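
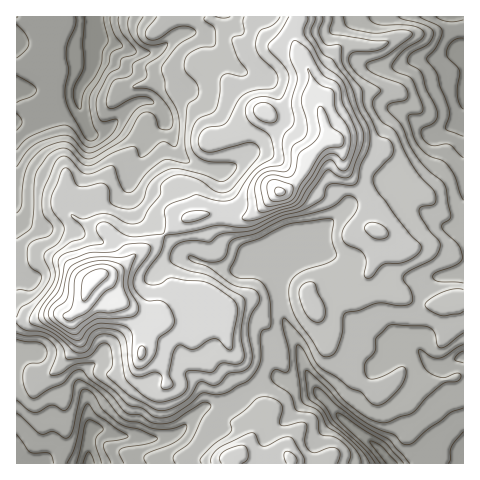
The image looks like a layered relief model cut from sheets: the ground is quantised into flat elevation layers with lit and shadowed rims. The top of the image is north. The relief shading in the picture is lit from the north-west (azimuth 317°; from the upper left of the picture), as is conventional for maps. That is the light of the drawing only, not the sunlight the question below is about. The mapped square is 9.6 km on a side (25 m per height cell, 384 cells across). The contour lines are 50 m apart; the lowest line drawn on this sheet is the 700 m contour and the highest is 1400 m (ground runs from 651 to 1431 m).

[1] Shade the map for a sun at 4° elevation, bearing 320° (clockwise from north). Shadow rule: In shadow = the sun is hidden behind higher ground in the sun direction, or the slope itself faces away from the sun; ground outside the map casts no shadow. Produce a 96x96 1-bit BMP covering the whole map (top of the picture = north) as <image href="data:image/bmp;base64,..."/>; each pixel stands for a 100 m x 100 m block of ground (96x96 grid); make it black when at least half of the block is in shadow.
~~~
<image width="96" height="96" href="data:image/bmp;base64,Qk2+BAAAAAAAAD4AAAAoAAAAYAAAAGAAAAABAAEAAAAAAIAEAAATCwAAEwsAAAIAAAAAAAAA////AAAAAAA+P/wA/+fwHx////8fP/wB/+PgDA////8Pv/wH//BAAge///8H//////wABwB///8H//////+AD4D///8H///////AD8P///8D///////EB/////8D///////Hg/////8H///////H8f////8P///////H//////8f///////j//////+f///////x///H//+f//////////8H//8f//////////wD//8P//////////gB//8P//////////AA5/8P//////////AAB/8H/////////+gAD/8B//////////wAD/8A//////////wAH/8Af////////3xw//8CP////////z3z//8P3////////j////8f/////3///j////9///////v//h/f//////////v//h+///////////v//B//////////+/v//B//////////8f//+D////8/////8H//+D////8D////4Df/8D////8AD//+QAf/8D////8AB//8AAf/8D////8AA//8AAP/8B////8AA//8AAH/8D////sAAf/+AAA/8H////gAAf//wAAf8f////8AAf//wAH///////8AAP//wAf///////8AAH//wA////////8AAD//wD////////8AAAP/8f////////8AAAH///////////8AAAB///////////8AAAA///////////8AAAAf//////////8AAAAH//////////8AAAAB//////////8AAAAA//////////8AAAAAf/////////8AAAAAP/////////8AAAAAD/////////8AAAAAA/w///////8AAAAAAAAf//////8AAAAAAAAH//////8AAAAAAAAD//////8AABwAAAAB//////8AABwAAAAA/////z8AAAwAAAAAP////h4AAAAAAAAAH////g4AAAAAAAAAD////AIAAAAAAA4AB////AAAAAMAAD8AB///+AAAAAOAAH+AA///+AAAAAGAAP+AA///+AAAAACAAf/AAf///AAAAAAAAf/gAP///gAAAAAAAP/gAH////AAAAAAAD/gAD////wAAAAAAAHgAAf/f/8ABgAMAAAngAP/P/8ABDAOAAAfwAH/P/8AADwOAAAfwAH/H/8AAD4GAAAPgAH///8ABh8AAAAHgA////8ADh+AAAADAB////8AHg/+AAAAAB////8APgf+AAAAAB////8APgP+AAAAAB////8APgH8AAAAAA////8APgB4AAAAAAeAD/8APwAAAAAAAANAH/8AP4AAAAAAAAD7//8AH4AAAAAAAAH///8AD8AAAAAAAMP///8AD8AAAAAAAMf///8AD8AAAAAAAf////8AP8AHAAAAAf////8Af8AfwAAAAf////8A/+A/wAAAAfvn//8A/+Af8AAAA/gA//4A/8AH/AAAB/gAP/4A/8AD/gAAD/wAA/wAf4AA/gAAD/4AAAAAP4AAfAAAB/4AAAAADwAAAAAAB/wAAAA="/>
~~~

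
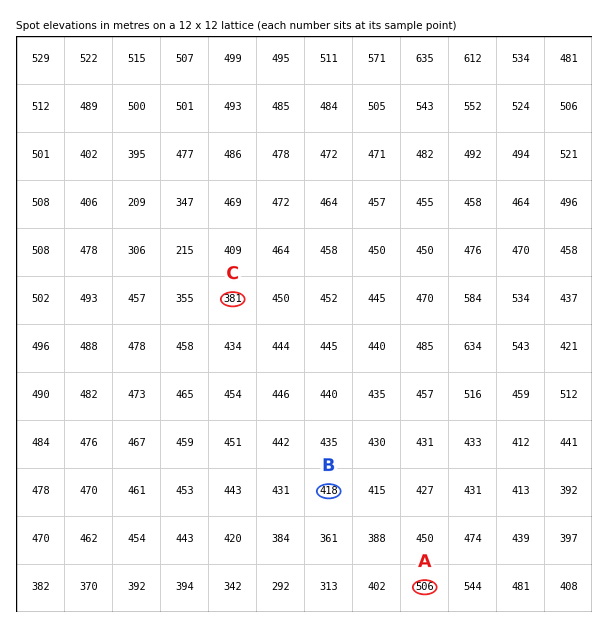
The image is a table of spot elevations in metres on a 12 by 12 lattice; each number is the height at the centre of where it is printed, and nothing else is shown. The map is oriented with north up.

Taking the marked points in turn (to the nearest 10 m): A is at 510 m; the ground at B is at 420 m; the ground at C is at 380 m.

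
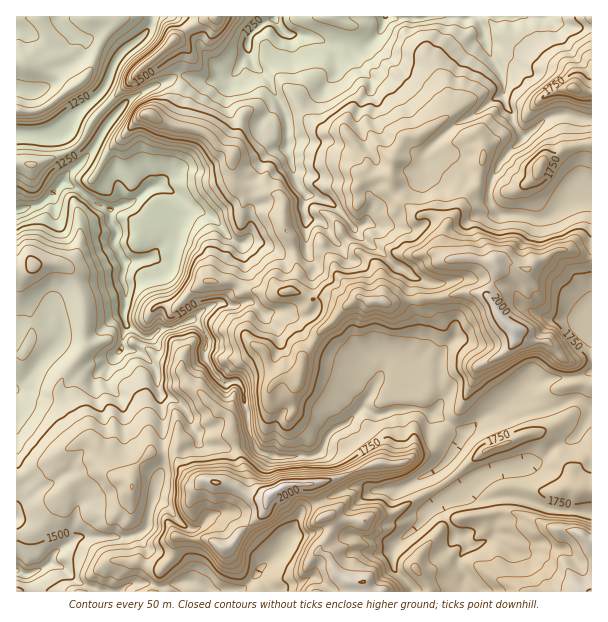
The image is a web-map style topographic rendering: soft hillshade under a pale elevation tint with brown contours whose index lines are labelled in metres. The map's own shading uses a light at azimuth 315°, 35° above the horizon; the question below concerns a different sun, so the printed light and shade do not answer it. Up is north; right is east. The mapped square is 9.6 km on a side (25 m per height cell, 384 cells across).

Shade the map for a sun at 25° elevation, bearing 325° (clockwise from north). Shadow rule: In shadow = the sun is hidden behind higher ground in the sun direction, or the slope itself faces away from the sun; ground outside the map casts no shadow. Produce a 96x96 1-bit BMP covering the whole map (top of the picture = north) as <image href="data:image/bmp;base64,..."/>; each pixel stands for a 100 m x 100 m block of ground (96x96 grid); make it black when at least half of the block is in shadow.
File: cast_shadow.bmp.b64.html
<image width="96" height="96" href="data:image/bmp;base64,Qk2+BAAAAAAAAD4AAAAoAAAAYAAAAGAAAAABAAEAAAAAAIAEAAATCwAAEwsAAAIAAAAAAAAA////AAAAAAAAAAAAAAAAAAAAAAAAAGDgBgAAAAAAAAAAADDwDwAAAAAAAAAgAAB4H4AAAAAAAAA4AAA4H4AAAAAAAAAMAAAAD4AAAAAAAAAAAAAAD8AAAAAAAAAAAAAIB/wAAAAAAAAAAAAAB/wADAAAAAAAAAAAA/4APAAAAAAAAAAAAf5gOAAAAAAAAAACAP8wHAAAAAAAAAAAAH8ACAAAAAAAAAAAAD+AAAAAAAAAAAAAAD/BAAAAAAAAAAAAAB/8gAAAAAAAAAAAAA///+AAAAAAAAAAAAP///gAAAAAAAAAAAAH//gAAAAAAAAAAAAB//wAAAAAAAAAAAAAP/gAAAAAAAAAAAAAAHgHAAAAAAAAAAcAABADwAAAAAAAAC9gAAAB8AAAAAAAAGAgAAAAMAAAAAAAAAAAAAAAAAAAAAAAAAAQAAAAAAAAAAAAAgAAAAAAAAAAAAAABAMAAAAAAAAAAAAAAAAAAAAAAAAAAAAAAAAAAAAAAAAAAAAABADAAAAAAAAAAAAABAHAAAAEAAAAAAAAAADAAAAP8AAAAAAAAAAAAAAP/gAAAAAAHAAAAAAH/w4AAAAADAAAAAAH/78AAAAAAAAAAAAD/78AAAAAAAAAAAAA/4AAAIADAAAAAAAAPwAAA8AHAAAwAAAAHwAAAMADAAAeAAAAAAAAAAIAAAAfAAAAAAAAAAeAAAAPnAAAAAAAAAP8AAAHvYAAAAAAAAN+AAADu4AAAAAAAAE/AAABuwAAAAAAAAAPgAAAEAAAAAAAAAAH5AAAAAAAAAAAAAAD4AAAAAAAAAAAAAAAIAAAAAAAAAAAAAAAAAAAAAAAAAAAAAAAAAAAAAAAAAAAAAAAAAAAAAAAAAAAAAAAAAAAAAAAAAAAAAAAAAAAAAAAAAAAAAAAAAAAAAAAAAAAAAAAAAAAAAAAAAAAAAAAAAAAAAAAAAAAAAAABAAAAAAAAAAAAAAAAAAAAAAAAAAAAAAAAAAAAAAAAAAAAAAAAAAAAAAAAAAAAAAAAAAAAAAAAAD4AIAAAAIAAAAAAAA8AAAAAAAAAAAAAAAeAAAAAAAAAAAAAMAfAAAAAAAAAAAAA8AfgAAAAAAAAAAAAcAfgAAAAAAAAAACAMAPwAAAAAAAAAABAEAH4AAAAAAAAAABgAAA8AA8AAAAAAAAgAAAODh8AAAAAAAAQAAAGD/8AAAAAAAAYAAADD/8AAAAAAAAAAA8Dh+wAAAAAAAAAAB/hg8AAAAAAAAABAD/xwwAAAAAAAAAAwD/44AAAAAAAAAwA/8H8cAAAAAAAAAcAf8D+OAAAAAAAAAGAf8A/HwAAAAAAAADAH8Afj8AAAAAAAAAAAAAHh+AAAAAAAAAAAAADh/AAAAAAAAAAAAABw/gAAAAAAAAAAAABwfwAAAAAAAAAAAAAwHwAAAAAAAAAAAAAwD4fAAAAAAAAAAAAYBw/gAAAAAAAAAAAMAQ/gAAAAAAAAAAAEAAfgAAAAAAAAAAAAAAfwAAAAAAAAAAAAAAP4AAAAAAAAAAAAAAPMAAAAAAAAA="/>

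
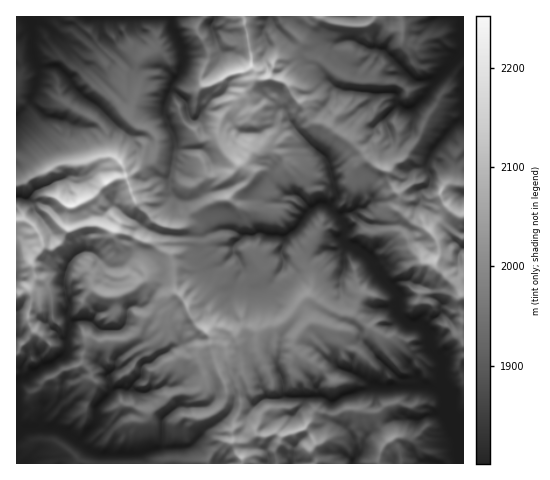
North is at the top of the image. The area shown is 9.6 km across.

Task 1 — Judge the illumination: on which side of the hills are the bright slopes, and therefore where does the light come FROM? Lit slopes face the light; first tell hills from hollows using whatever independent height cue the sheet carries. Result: N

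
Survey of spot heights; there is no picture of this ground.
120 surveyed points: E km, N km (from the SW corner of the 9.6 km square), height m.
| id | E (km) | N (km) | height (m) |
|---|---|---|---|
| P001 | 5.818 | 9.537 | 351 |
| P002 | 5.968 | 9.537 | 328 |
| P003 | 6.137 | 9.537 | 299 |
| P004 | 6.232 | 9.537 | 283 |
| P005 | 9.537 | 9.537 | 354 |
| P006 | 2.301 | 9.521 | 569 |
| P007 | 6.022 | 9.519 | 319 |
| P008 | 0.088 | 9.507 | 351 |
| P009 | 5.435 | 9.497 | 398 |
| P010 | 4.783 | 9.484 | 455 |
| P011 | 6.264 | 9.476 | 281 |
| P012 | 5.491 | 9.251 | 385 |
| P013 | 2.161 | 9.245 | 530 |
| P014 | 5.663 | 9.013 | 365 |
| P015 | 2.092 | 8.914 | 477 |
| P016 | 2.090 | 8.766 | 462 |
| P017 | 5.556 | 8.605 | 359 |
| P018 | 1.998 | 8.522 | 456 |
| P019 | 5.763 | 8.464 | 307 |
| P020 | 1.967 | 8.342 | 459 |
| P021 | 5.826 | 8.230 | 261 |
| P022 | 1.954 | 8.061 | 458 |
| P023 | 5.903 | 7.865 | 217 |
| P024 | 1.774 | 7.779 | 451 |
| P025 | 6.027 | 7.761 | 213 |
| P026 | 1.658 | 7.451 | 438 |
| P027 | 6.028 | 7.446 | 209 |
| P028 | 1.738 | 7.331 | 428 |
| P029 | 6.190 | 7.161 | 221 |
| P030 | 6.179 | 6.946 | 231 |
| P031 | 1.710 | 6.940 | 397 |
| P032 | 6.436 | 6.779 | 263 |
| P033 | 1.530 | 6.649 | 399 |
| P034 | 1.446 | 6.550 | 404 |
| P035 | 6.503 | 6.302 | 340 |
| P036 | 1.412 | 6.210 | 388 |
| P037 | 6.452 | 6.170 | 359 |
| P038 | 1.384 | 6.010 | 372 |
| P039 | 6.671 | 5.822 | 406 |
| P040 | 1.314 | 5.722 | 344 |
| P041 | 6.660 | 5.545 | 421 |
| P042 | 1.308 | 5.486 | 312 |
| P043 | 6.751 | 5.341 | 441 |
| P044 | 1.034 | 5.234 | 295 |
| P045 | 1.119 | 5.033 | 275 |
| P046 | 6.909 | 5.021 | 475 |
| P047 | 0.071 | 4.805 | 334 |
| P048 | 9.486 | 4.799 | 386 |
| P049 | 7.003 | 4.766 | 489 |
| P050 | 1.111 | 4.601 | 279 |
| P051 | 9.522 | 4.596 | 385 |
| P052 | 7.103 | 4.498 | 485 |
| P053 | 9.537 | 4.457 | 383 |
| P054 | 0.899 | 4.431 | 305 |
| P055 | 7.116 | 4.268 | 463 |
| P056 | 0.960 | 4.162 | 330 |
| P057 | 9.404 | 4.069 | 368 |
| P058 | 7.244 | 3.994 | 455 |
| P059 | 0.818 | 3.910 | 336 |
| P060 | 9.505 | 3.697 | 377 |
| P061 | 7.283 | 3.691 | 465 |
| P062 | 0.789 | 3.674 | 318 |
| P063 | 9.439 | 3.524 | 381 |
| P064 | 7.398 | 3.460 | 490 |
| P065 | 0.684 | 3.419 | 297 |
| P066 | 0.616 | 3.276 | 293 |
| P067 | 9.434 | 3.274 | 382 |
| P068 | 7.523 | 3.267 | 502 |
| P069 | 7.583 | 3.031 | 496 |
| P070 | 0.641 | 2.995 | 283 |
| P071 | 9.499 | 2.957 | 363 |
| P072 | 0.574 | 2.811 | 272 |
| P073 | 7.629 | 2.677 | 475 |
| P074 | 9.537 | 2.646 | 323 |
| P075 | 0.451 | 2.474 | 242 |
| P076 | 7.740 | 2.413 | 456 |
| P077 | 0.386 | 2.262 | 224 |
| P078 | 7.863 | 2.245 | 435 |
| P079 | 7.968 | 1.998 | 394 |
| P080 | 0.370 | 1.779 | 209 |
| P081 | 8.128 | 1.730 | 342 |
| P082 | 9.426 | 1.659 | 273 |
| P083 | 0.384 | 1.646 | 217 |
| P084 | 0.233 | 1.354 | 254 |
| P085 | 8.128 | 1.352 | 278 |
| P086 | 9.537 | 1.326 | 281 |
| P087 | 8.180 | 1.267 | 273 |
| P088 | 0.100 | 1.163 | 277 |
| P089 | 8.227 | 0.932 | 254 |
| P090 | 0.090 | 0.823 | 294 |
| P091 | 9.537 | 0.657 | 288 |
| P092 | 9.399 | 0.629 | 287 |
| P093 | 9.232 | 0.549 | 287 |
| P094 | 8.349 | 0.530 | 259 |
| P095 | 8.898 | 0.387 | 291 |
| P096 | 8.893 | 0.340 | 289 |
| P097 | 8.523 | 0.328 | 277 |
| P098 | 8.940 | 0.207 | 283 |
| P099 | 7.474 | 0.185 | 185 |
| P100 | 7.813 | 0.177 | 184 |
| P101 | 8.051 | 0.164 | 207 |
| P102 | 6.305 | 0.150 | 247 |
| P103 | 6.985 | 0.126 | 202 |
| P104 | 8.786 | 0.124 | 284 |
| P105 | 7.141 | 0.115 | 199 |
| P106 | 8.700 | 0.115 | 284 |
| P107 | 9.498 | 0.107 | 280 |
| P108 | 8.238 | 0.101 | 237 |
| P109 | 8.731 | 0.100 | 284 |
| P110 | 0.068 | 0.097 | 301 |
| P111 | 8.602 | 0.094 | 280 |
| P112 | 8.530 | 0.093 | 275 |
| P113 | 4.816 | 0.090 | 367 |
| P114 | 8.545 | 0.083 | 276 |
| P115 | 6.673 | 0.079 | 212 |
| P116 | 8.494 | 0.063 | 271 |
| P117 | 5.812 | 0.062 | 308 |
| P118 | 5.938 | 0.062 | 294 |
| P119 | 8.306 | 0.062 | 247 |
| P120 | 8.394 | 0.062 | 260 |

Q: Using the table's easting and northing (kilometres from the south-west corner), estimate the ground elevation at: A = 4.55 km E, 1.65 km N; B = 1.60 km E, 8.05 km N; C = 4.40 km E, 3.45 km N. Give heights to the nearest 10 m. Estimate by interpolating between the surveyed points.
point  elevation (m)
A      450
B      460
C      360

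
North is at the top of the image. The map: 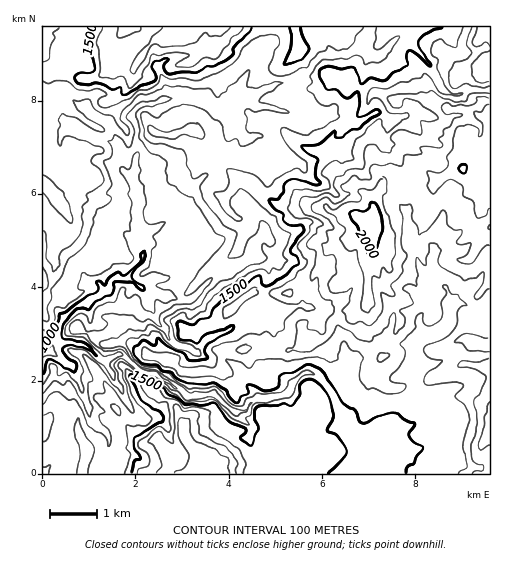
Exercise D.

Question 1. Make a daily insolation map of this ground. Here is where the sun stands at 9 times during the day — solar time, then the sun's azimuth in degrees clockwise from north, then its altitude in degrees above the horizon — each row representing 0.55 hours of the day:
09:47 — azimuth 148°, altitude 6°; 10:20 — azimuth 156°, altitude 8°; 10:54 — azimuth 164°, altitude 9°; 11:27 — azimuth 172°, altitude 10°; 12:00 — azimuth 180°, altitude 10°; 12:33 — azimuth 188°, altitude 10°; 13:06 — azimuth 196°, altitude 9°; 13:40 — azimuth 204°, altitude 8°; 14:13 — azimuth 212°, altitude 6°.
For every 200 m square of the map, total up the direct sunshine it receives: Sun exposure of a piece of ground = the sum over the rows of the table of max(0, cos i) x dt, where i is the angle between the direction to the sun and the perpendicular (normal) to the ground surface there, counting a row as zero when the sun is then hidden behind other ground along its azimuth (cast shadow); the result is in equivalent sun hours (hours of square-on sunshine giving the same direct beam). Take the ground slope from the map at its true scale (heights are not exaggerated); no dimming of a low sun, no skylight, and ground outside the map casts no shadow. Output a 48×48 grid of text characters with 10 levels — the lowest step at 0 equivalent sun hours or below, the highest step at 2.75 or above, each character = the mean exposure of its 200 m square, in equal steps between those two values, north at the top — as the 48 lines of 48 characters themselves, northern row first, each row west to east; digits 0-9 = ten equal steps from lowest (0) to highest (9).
111121130000023354357655543213432210100000000114
212221220000455765567864322100342000000000000135
120014211005999974564443101223000000000002100230
122102200036930038877532102551000000000000210000
001000213263358998996422356630000000000000010031
486334999555599999854323674213210000000000001357
667999996999967787434355200013443100000000001002
213684028985100001333310122222333113301200000000
132135899700000000142002221112111010254243100000
435401773120000000001210000000000000000001331011
122352042030000100001222200000000000000000000003
420003547536312432110233330000000000000000010121
321000035579998642100000234100000000001000011212
211224433536777433000000012310000000000000001212
001231233335531344300000000000000000000000022001
001100001322223445430000000000000000000230014331
000014310033334240022200000000000000023212377634
500157632132245542003430001000000000222354653344
641322221023224546423354101000000000233524423654
452235752111222245631036763444200000102323544433
444123322012211113563113444788964301111224533344
433332212013100000245300036300035544202347344252
203642111101000000000000000000211464323256542346
237642110000000000000000000245155444321144424526
355642221000000000000000000243544434442344200045
644433234200000000000000000002423445523342576664
443345410000000000000000000013112345575423577673
363200000000000000000000000243104323445521155732
022110000000000000000022222455685121530151136205
442100000000000000000463478213641023275324322375
234000000000000000014300110000112365543562211010
520000000000000000041000011000045787532235401102
612520000000000004300000002210259768635544100000
102333000000000451000000000111345774346520001100
100001664300000000122234211467744664001110145664
000110000255311000247867789998533421343235510011
100011002002373000012454467867544214654320003432
000001001200002334432343345100543334432111467643
000000000530000001243344430000153444211336653110
000000000366200000002520000021033454565345212100
000001410044310000002200000013225346665232244431
011000041000001000000001000144314334555423333332
332100322000001000000012332344431333344433332222
333300032100002100000101334433101433311123321112
433410111213303300000002101222210243122333211113
543323312366520531000002221122222022223222222335
542134223101331112001112323233333222322222222364
300133100100011122212322324322333321112222220001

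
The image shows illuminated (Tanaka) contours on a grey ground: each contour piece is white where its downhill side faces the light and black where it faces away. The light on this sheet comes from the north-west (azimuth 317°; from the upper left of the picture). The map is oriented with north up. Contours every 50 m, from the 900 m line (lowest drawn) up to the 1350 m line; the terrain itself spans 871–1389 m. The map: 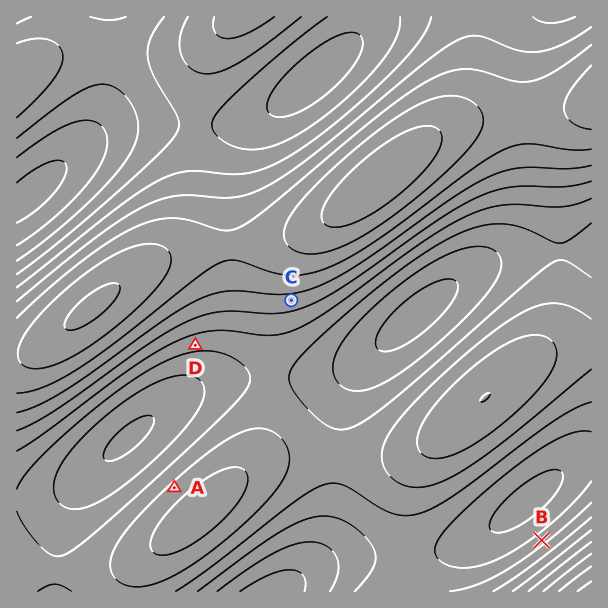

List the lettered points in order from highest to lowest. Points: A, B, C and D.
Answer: C A D B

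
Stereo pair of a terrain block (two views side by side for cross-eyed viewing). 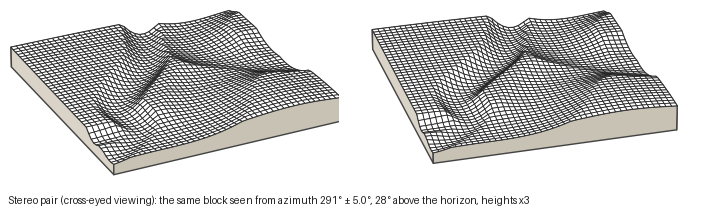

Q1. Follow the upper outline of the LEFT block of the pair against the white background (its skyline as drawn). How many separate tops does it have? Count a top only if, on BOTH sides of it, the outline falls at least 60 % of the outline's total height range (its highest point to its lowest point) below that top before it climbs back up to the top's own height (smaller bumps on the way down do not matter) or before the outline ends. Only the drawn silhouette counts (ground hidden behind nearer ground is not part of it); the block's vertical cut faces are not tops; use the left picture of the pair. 0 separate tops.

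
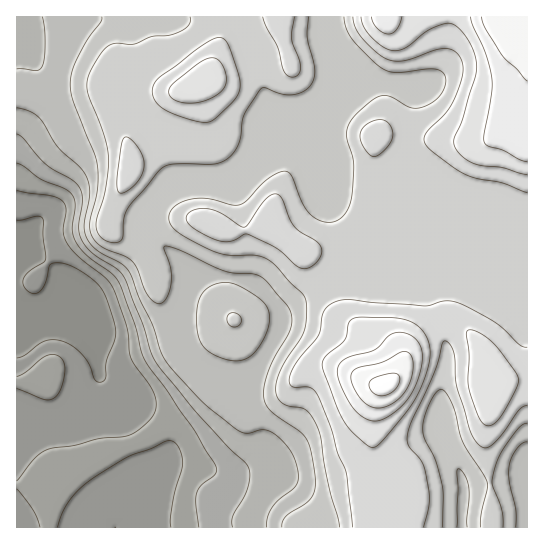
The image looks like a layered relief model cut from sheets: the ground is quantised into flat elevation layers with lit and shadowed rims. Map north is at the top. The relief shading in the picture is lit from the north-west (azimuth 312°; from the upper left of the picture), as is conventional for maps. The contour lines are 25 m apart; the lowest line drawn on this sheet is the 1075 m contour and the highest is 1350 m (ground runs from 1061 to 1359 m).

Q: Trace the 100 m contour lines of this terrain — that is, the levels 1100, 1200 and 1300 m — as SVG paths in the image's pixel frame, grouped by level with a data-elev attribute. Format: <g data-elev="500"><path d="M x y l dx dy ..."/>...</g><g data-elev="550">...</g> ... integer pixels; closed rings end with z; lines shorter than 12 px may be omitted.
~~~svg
<g data-elev="1100"><path d="M57 527l5-13 5-11 9-10 11-11 40-25 42-16 5 1 4 4 3 8 2 8-10 37-3 19 1 9"/><path d="M17 489l16 21 7 17"/><path d="M17 389l26 10 10 0 5-5 4-8 3-13-1-10-2-4-4-3-9-1-8 4-16 14-8 4"/><path d="M17 191l36 5 7 3 4 4 2 8-3 20 3 10 10 13 28 23 9 10 14 40 4 31 21 31 3 8 1 8-1 6-4 7-17 15-9 3-26 3-24 6-28 5-12 8-18 23"/></g><g data-elev="1200"><path d="M457 527l1-38-1-16 1-4 3 1 4 5 4 12-2 40"/><path d="M516 527l0-16-7-29 0-15 2-9 6-9 5-6 5-1"/><path d="M232 361l14-2 11-9 10-19 2-9 0-8-5-11-11-9-19-10-13-1-12 4-9 10-3 14 0 20 4 11 6 8 11 7z"/><path d="M102 17l-1 5-13 17-11 20-5 12-2 11 3 19 21 52 3 13 0 25-7 31 1 12 4 7 6 5 24 10 8 6 5 8 8 22 5 8 6 3 4 0 4-2 3-7 3-9 0-16-7-20 2-3 16 5 43 20 9 2 19 1 6 2 8 6 21 25 4 10-1 10-22 42-5 17 0 12 2 7 5 6 28 20 8 8 5 15 3 29-1 8-3 7-6 6-19 12-4 6 0 5"/></g><g data-elev="1300"><path d="M371 421l11-1 13-8 12-12 8-14 6-19 1-14-4-11-9-8-10-2-7 2-17 15-28 9-5 3-4 5-1 5 2 8 10 23 10 12z"/><path d="M371 17l2 6 5 6 5 4 6 1 4-1 4-4 5-12"/><path d="M471 17l2 9 13 28 6 25 0 14-8 41 0 8 4 4 14 4 17 9 8 3"/></g>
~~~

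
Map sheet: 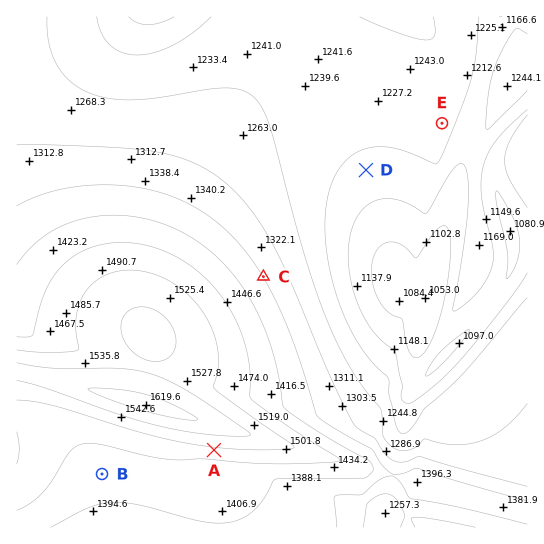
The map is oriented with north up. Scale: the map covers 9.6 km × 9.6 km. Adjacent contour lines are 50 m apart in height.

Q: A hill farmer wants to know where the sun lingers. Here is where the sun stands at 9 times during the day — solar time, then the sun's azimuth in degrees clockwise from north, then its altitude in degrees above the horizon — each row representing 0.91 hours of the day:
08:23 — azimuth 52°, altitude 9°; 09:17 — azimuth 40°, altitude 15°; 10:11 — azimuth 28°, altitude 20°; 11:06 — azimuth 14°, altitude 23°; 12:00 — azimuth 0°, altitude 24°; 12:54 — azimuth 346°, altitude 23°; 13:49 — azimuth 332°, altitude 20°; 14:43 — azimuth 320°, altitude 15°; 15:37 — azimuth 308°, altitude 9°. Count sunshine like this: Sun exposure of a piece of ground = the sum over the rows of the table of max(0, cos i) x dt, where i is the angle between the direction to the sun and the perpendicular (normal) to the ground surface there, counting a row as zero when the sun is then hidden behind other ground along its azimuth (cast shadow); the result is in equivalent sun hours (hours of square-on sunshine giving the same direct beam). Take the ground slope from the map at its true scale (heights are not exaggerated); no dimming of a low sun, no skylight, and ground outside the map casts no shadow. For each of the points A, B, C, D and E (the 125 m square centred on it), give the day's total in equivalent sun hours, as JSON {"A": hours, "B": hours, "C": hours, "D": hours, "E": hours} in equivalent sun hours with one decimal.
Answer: {"A": 1.0, "B": 2.2, "C": 2.8, "D": 2.2, "E": 2.3}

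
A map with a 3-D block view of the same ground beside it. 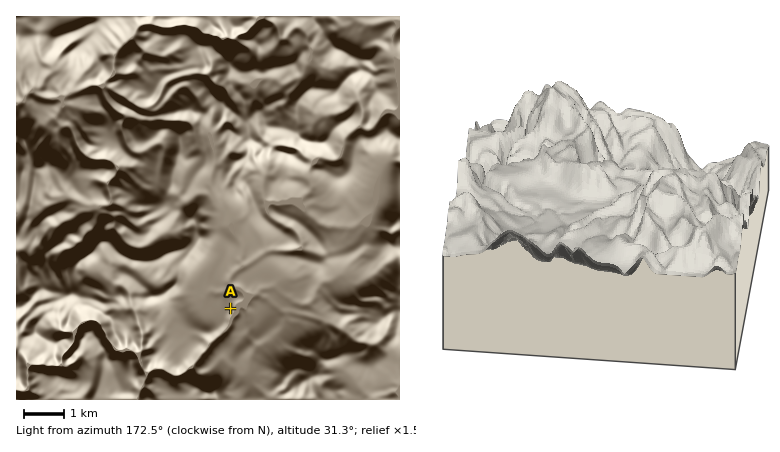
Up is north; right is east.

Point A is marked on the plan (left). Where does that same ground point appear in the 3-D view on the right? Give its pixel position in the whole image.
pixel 527 206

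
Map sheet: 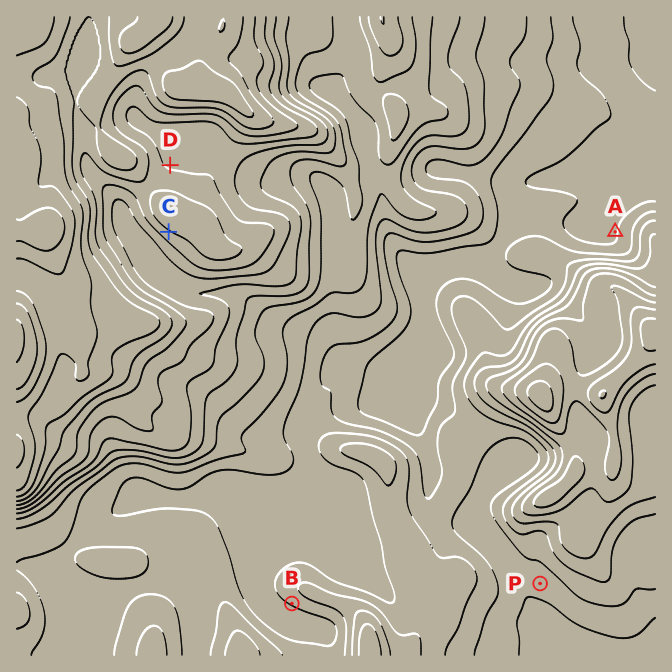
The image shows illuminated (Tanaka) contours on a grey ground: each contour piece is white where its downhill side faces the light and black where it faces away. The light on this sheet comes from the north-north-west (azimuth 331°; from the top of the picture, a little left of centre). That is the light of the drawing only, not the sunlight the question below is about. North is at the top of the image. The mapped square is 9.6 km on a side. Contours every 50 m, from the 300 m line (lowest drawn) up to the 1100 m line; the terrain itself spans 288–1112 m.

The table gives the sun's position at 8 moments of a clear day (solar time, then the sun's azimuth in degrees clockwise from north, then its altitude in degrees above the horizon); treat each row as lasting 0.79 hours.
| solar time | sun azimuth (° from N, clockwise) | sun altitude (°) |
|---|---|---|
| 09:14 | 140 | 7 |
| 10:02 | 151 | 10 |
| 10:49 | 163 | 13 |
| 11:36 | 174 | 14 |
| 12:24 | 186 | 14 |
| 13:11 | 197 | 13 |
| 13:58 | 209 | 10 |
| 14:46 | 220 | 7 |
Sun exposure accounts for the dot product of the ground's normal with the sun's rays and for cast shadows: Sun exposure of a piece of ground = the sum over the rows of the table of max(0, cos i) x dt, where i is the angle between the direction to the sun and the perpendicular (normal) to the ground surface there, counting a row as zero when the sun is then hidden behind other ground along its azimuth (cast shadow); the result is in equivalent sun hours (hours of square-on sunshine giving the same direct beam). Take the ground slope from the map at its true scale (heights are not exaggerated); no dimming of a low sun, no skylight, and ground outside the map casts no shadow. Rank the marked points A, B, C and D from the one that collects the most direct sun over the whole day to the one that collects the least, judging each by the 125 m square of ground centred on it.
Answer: C > B > D > A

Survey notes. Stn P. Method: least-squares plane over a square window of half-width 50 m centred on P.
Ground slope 6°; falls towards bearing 200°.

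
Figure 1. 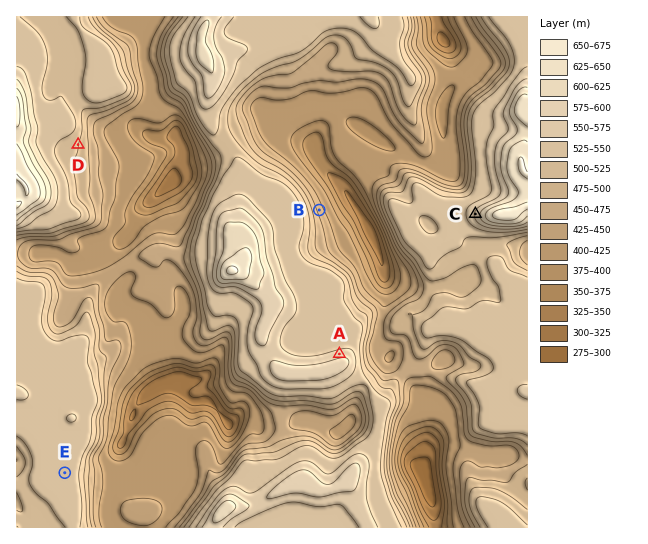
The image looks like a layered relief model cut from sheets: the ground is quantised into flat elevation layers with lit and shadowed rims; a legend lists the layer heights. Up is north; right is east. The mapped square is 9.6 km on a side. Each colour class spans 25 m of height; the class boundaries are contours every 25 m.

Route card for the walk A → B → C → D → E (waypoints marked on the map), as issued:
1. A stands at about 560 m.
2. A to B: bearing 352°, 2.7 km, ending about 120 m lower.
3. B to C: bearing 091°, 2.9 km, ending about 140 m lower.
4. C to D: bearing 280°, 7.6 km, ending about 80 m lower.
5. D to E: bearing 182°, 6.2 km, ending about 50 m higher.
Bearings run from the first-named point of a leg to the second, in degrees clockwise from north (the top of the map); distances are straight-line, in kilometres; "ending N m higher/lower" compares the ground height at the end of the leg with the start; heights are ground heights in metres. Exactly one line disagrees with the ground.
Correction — Line 3: it should read "ending about 140 m higher".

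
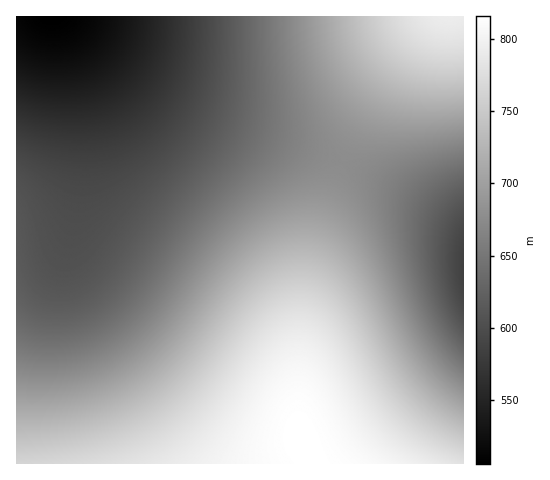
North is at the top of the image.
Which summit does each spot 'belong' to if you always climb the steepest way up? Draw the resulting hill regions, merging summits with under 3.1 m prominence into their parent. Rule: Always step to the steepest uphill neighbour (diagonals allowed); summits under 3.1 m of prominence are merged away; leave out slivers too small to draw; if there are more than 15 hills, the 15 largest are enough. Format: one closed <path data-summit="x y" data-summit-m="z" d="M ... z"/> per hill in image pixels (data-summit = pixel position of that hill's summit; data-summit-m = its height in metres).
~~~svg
<path data-summit="301 438" data-summit-m="816" d="M63 16l-47 1 0 446 447 1 1-237-48-30-51-25-50-20-93-31-48-22-30-20-60-49z"/><path data-summit="451 17" data-summit-m="793" d="M463 16l-399 1 20 13 60 49 30 20 48 22 93 31 50 20 51 25 47 29z"/>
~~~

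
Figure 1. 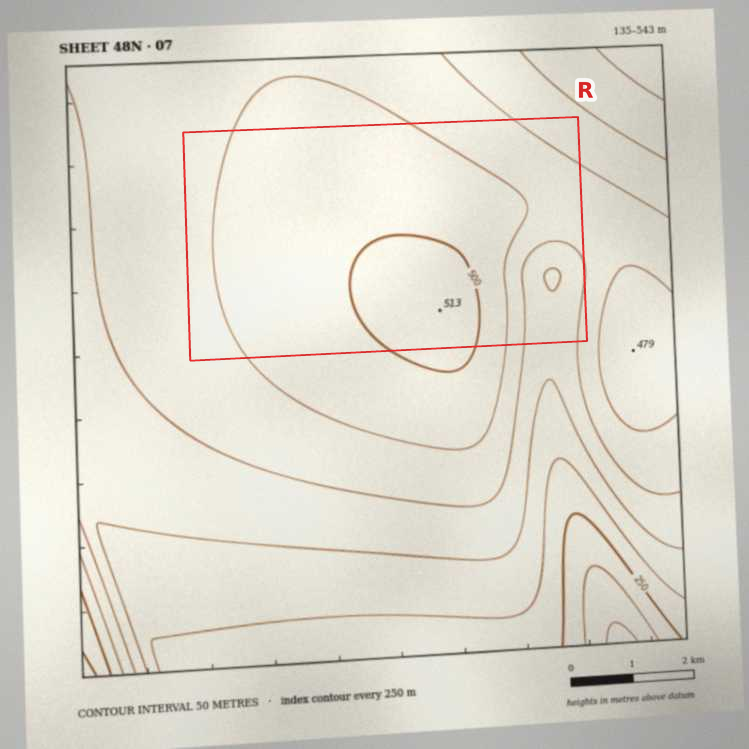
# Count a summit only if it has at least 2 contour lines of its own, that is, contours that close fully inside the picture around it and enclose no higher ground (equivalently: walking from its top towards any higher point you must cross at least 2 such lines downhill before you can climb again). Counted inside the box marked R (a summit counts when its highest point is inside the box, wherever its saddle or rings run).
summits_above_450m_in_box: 1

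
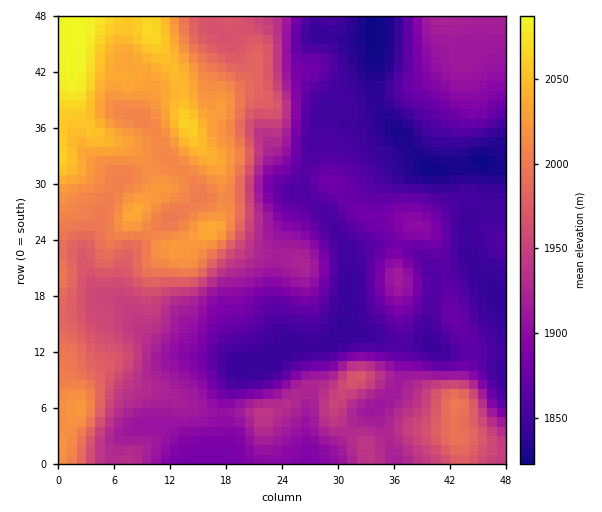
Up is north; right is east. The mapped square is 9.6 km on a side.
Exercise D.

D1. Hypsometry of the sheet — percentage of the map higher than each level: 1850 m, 86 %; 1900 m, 58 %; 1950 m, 35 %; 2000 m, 21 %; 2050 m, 4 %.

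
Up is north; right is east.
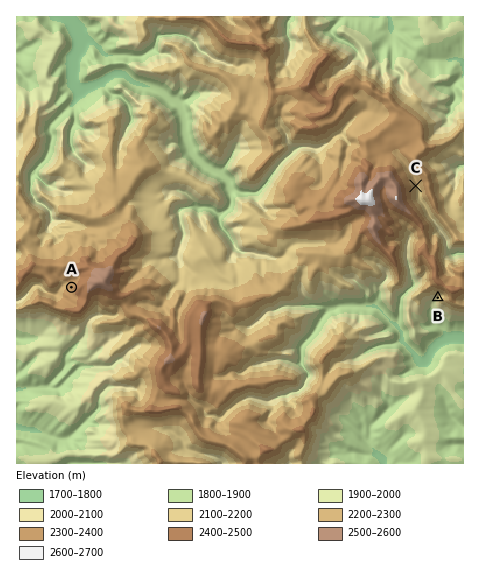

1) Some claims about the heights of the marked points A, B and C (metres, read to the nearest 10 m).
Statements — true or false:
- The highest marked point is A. true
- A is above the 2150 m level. true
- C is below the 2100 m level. false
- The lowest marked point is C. false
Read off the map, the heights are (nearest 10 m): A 2350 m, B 2080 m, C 2220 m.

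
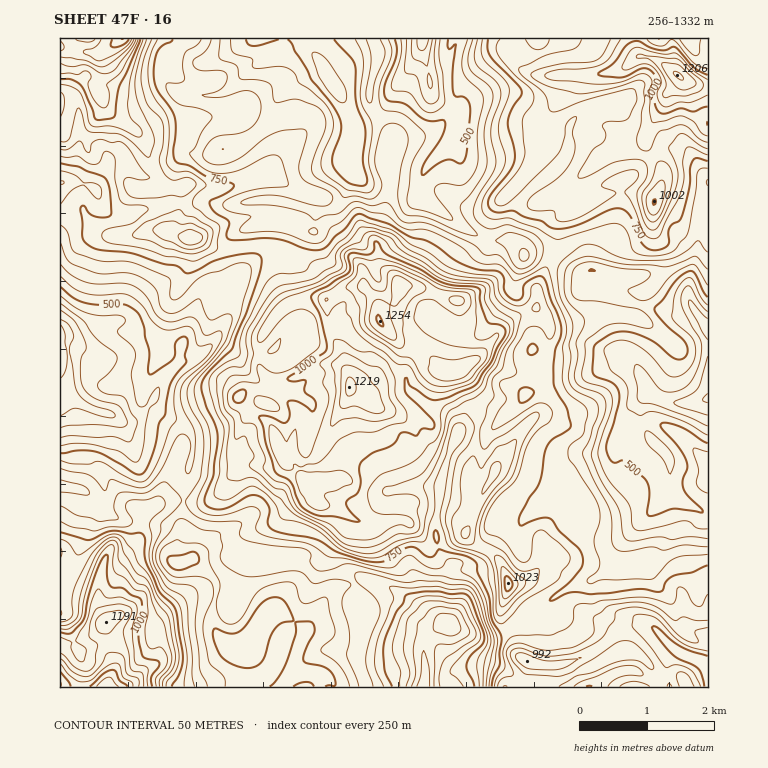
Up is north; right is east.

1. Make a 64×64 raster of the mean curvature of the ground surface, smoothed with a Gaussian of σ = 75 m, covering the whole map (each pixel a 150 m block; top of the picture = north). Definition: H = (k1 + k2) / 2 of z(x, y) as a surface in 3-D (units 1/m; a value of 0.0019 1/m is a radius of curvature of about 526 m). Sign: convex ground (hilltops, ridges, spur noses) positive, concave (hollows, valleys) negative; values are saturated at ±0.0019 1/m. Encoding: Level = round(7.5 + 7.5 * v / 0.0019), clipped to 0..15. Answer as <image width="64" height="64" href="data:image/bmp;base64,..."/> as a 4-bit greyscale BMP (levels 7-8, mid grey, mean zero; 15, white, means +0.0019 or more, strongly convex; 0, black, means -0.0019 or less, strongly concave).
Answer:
<image width="64" height="64" href="data:image/bmp;base64,Qk12CAAAAAAAAHYAAAAoAAAAQAAAAEAAAAABAAQAAAAAAAAIAAATCwAAEwsAABAAAAAAAAAAAAAAABEREQAiIiIAMzMzAERERABVVVUAZmZmAHd3dwCIiIgAmZmZAKqqqgC7u7sAzMzMAN3d3QDu7u4A////AJVH64uVNXZ4iJmHV4VVe8l5kSyWRZ6WVFRIrKd5mpA2hATOR8mYZWiIialUQ0WMpmqzG8l2iFeaqEEp7/1YUFhxA4ySffp2VmZmm3aYeKuWeYIpqqhmr//v+jBIgziK7lImmqY42nZlVmd7hJuqm5dmclqIl2r/lVZ8+TETee/HqId4lzfIZmQzR3ukWYeLp1Z0amUxSKdEVUR8plee1RR4vMh2OMdWQ3hVebY2Znu4ZnZkEAJqdWZmZVe7mu5SexJ+/rhYyGY1vHNod1ZnirqGRWECVr9VZ4dniImt+TeGIWzO/Yi5dkbMlCRZhWiby5dlQiJXv3NFd4qZvNymSGR1jXisx3iIZaunRGmWWKqZmWQ1ciZ/tERGmYiIiHVZZmV+hojXRpqEiYdlV5dGiIdUZ3eVJm75h1RWVlZmVJtnVG62lrhFiXR3d3ZViWVlITiomLl4bvy6qFM1ZnZXqWhTTPaHliFFR4iJmXaKljE2qneqiZZfxImImHZVQ0eIiHRK92eDATJpq6qqqXiFR5qVN8khI59hWqqpiImpZ5mZpkf/aKMGU2eZdURDJWery4Qntnic6lJry5h3d5uoipiYVc+J2FWYdnh3Znd1W9u7l3lhr/lmVIynZnd1V5hoh2ZkaFiohFdkRpq7p0R8urup/iCv9Bdlm4VWiYZEeHZmZWQxJ5ZkR4dURptkaZmqq837MsvXCIVohnial1NXioVlVTaty6dqy5ZCR2rf2oZmZ5lhmbwjqER4mqqYdkZ2VWaJWcysyGndyUJGa+yFV2VXrHB5j3FZdEeruXd4dlRmmrlap2qnRp3KVHdL2YiZZEVnUGqM1iWXVoqoZniGSKqqt3pzKLczacp1mnu7zNlmZ3hgW6f8hIhnmpZGeJdImYd3qWI3uTNoupqsuGVYlniYipE7tc+kaHeahUd4l0Z4d5unY1arU2i3ZV2oiVR3ZoqppRrFnsVYd4hkR4iVNZuJqXdkZpyDZ7lVj4hcpWiHdoqoBbZs6DdmZ3NIiFJZ2nd2eFV2i4Nmm1W/iCnHZ3iFaasAmDjNRneKlTiWJq3Id2eGNYiIU2VrVNxqNshmZlWI3SB6JI62mquWNpaN7Jd4hjA2eGVWdmi71UxkqmaKq6m6MoxiSfuZmrlUiMyod2dCImp1Z4mIu6YhjFNsl77ad1ZVaYY0rKmbzIVXljM1VGmoapJpqXfftEeHVErqu4QzWHVWmXI3mYm8qFIjNDQlvMp5s0m7qb7Zl1Z4V/uKgyWamJhkREeYVXmpg0mqmDW6iYi3FprNuWe6zHZo+5qTGM3u2CJ4mphCNXdkeqqXVadnh6tSNIu3TJRYuZvJiVM6y837dnecmXVFZlV4m6dWllVmi6ZAGJRbVURom7dUJ3qpie/FNEqpmGVlVnesuEV3dmaJlUcCd4xldkJbchFtiah3e+cyJrdmUyNWec3KQ3mZmIh0GJA5v8RnRKlCWP1ohVVUz5Q36mV3VVeby6gziYd2Z4c2thas+EU1xlfP92ZVeIaPxUjriJmInMqHczaHVDRpumapM3jedCa0Vt+GVERpmGipjNl4mrzclWcyeZh2VXrMhpp0Z57pauREnoljJr7HZmbPp1aZmHZFhQaamYdmeLyVeYVXes2/+1eZfJeM//pkAa6FI1VVi6hwCYmYh2d3eqVIdEiId3idz7GP/+qJz8UX74U0iZib2nAZiYiId3dXp0ZjN4dUM2Ztks/LhURXu3WuljNlIQFpgxiZiIdmd2WJZmQ1h2VmMF+pynhkRER6UDqnQQJWZEaGN5qIdmZ3hnh4mHaImZhY/ml2ZmVndWlQB8qHiry7qZhXipqqmYiZ3rid3Lu5dVilfpdWeJqVRkImmYeJiIrNuWd5q83du83/90RomXUhVmnuuFiqljNUI1Z3ZmZlWclpZoiJmHjN2quqljM0RmWGfKd1WacwOJZXiKqHZmRJ90lmmZdVMkV4Z2aJqqqpdWSNdoRHYhaauWmojNuGVEn5SFabtjiEMiZjQxE1VUNHc4tnpiIkiYrvl8yHnMl1WvxXVoqTOL3KiJVZhUM0as7odzaoQmqnaM/Wa7lmm6h7/3dmNVJI3au8/r7cuqq6mZdBF6l0moZWeutEiqhVVVa/qGQ0ZmmlSIfLd4m7updVVDBKuXNphVVWnaQ2q6dTEo7IU3aKZmWrU3Y0V4mph3U1Q53JdDeFVVVpylN6qphTjKY0l7tFR8piRSI1eJmYl0ZDjMqHVHVWd2erlUiZmYiIdTa3hkVJy5NpUzNXiZmZZlN7ypmFVleIeKiHV4eIjJVjSNVXZo7KlXl3d1V4iaqWUmq7qqlVV5qJmXZol4h7pWJ71G2azJqleZmalleIq7dTaquom3RXmqmJlkeZmGinZHu1TNqHiZaKqZq5VnistjWqipZYhVZ5qomXRFd2Z6tlh5VM6Hh4dWd3irp2iZuDKPlYlhSHVVeYd5qFISNFn5aGU37Yd3ZCNERYqoZ5qUE5+CaXBLhURWQ1Z4mGQQSvuqpUiXeGZDeZqnWJmHiGJFf6I4gGt2ZVRYq5mrunICe//4c1mYZjWpebt0aJqYQnZt1jaBeYmHad7//d7/+QGf+miWvJhlJaY0aJdmeJc1hlr6ZFOoeqislmZ4dnrvrP+yGq7uyXUkpmZlV5mYdEeGWe2UBMlZq8hmZVVDNp/8jHBKeHvulUWImXZVaKlmeHd725YDukacp4mHZnZWm6RMQn"/>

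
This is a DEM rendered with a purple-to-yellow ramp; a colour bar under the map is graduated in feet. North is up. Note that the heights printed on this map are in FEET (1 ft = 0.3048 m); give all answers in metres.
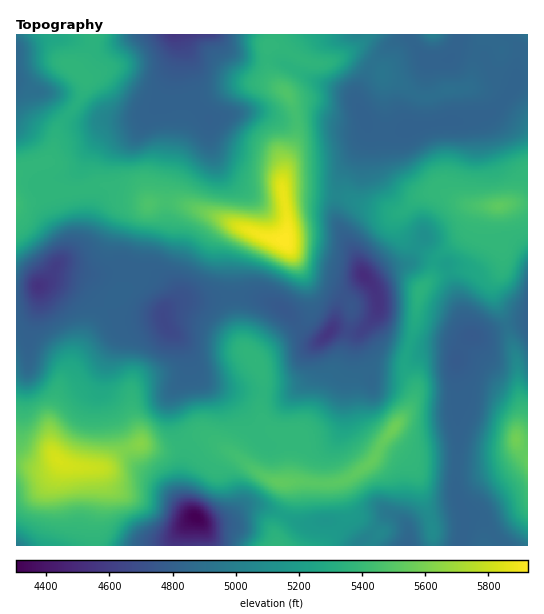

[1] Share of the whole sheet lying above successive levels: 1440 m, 95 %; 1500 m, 66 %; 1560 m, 51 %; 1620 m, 33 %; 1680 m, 7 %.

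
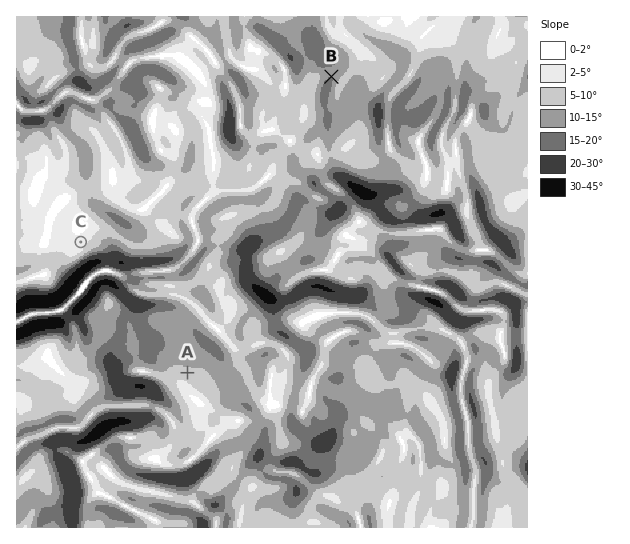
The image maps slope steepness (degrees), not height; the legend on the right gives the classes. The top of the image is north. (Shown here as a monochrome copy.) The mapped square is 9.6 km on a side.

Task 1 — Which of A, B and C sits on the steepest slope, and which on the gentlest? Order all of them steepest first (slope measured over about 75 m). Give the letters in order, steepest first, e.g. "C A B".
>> B A C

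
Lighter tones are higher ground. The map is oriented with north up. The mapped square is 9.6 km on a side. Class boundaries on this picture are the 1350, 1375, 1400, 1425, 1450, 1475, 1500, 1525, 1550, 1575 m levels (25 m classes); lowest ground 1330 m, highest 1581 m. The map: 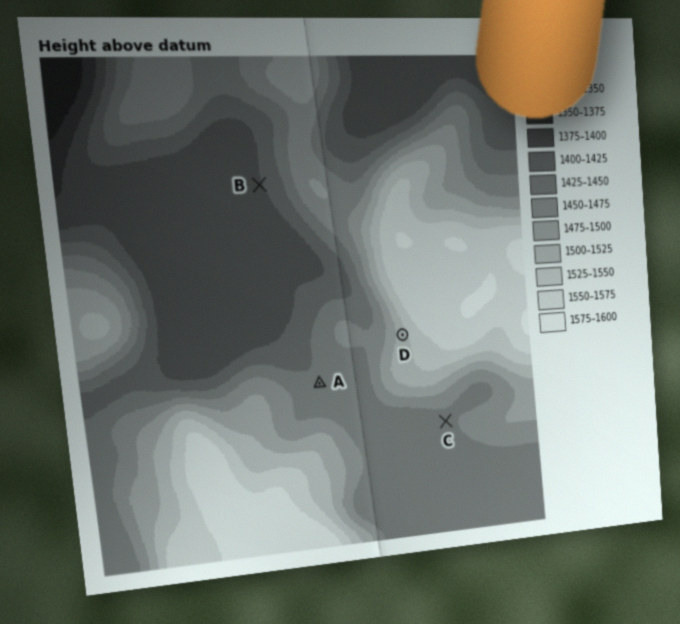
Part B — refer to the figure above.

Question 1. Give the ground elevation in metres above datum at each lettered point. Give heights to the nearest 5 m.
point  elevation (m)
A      1430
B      1400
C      1445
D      1515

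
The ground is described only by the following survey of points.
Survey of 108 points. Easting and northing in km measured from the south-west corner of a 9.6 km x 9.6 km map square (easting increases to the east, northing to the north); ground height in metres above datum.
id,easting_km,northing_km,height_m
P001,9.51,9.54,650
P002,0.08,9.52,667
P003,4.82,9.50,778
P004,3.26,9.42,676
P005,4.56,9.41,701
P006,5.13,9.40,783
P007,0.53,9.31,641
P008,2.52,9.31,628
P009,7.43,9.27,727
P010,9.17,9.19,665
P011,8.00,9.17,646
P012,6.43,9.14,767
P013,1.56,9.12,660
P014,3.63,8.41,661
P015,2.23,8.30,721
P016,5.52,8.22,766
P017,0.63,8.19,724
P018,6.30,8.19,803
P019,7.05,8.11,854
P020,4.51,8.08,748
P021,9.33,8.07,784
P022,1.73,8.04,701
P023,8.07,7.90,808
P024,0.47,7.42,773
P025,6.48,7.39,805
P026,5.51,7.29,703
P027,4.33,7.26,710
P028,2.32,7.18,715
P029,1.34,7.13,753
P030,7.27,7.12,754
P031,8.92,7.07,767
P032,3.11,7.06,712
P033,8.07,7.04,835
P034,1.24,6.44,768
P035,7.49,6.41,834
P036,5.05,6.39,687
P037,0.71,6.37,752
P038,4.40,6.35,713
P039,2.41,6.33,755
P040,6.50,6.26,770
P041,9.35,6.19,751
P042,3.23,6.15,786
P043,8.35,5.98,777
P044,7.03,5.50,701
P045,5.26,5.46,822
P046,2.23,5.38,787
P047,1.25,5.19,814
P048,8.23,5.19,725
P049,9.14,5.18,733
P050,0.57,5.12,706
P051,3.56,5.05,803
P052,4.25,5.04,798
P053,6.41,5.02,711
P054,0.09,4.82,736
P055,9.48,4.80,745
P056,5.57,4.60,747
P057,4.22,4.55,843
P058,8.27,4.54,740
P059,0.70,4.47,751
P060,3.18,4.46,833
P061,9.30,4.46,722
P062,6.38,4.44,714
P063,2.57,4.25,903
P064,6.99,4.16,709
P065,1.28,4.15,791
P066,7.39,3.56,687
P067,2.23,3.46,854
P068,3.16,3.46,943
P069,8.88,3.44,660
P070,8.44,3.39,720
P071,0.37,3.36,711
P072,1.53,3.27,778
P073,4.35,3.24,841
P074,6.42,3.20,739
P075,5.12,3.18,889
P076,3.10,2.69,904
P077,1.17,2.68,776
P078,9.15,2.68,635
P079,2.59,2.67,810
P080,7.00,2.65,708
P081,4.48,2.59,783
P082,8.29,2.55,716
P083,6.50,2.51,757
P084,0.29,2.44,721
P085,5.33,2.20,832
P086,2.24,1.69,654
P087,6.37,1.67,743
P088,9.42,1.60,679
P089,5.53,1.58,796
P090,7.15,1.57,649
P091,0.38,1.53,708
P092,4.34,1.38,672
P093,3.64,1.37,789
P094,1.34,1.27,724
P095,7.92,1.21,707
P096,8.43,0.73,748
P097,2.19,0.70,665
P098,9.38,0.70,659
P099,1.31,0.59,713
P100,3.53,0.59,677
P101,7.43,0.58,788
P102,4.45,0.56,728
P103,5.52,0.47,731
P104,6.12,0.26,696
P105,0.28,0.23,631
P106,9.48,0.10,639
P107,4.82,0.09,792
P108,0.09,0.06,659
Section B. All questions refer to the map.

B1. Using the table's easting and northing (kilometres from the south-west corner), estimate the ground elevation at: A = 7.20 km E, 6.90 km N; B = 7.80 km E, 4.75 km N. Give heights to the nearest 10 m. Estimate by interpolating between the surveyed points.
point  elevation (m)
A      750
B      750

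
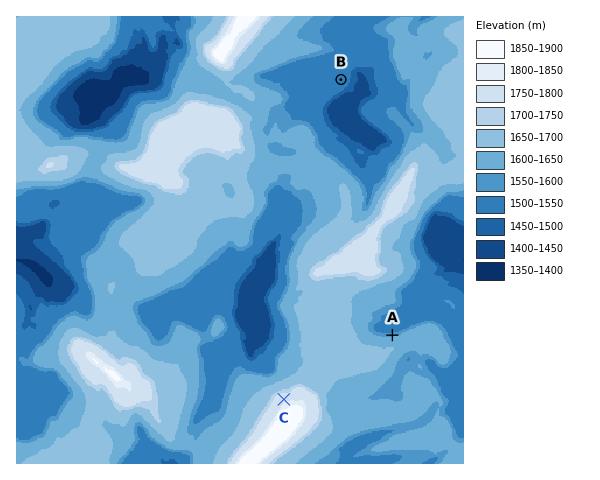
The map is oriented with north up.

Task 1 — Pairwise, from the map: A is below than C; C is above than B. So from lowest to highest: B A C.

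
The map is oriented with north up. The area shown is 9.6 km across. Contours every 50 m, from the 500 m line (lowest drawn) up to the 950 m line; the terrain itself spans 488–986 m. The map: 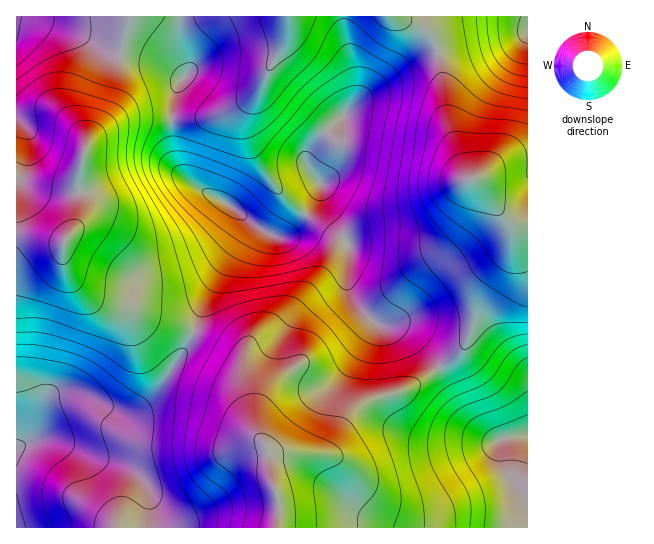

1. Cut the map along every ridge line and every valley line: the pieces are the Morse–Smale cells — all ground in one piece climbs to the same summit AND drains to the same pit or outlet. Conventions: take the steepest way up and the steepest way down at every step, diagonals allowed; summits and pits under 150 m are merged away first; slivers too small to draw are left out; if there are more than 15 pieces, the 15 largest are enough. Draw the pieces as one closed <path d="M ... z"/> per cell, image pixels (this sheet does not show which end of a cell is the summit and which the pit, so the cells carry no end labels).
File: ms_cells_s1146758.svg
<path d="M395 16l-376 1 18 3 32 11 46 24 42 8 25 14-6 13-4 17 0 36 5 24 6 8 11 10 32 18 39 29 9 4 9 0 7-4 11-11 12-18 8-19 0 15 4 16 20 24 4 8-2 34 5 17 5 8 20 18 24 5 10 7 28 32 24-19 10-26 7-30 27-36 4-12 0-18-4-6 14 4 7 0 0-64-19 0-31 16-9 2-2-2-20-59-6-52-5-21-11-17z"/><path d="M18 16l-2 1 0 217 47 9 0 16 6 18 17 18 8 5 17 7 19 2 24 11 39 11 19-44 33-54 2-12-17-16-36-20-11-10-6-8-5-24 0-36 5-21 6-8-26-15-50-11-32-19-38-13z"/><path d="M321 184l-2 9-14 22-15 17-7 4-13-1-21-15-2 1-2 12-33 54-19 43 40 21 7 7 11 44 2 23 6 12 9 12 2 12 1-4 6-4 45 0 7-2 20-36 9-8 15-8 33-10 33-22-28-31-10-7-24-5-20-18-5-8-5-17 2-34-4-8-20-24-4-16z"/><path d="M438 368l-32 21-33 10-15 8-9 8-20 36-7 2-49 2-4 7 0 8 10 31-2 26 250 1 1-93-34 5-9-5-18-18z"/><path d="M197 332l-5 2-8 17-27 40-18 17-17 4-47-19-20 0-8 9-12 32-8 8 7-2 21 1 38 16 22 6 19 9 9 9 5 10-1 37 130 0 2-27-10-30 0-17-16-29-2-23-10-41-8-10z"/><path d="M25 235l-9 0 1 213 15-10 15-36 8-9 20 0 47 19 17-4 18-17 27-40 9-18-7-5-32-8-24-11-19-2-17-7-8-5-17-18-6-18 0-16z"/><path d="M527 16l-131 1 29 11 11 17 5 21 6 52 10 35 12 26 9-2 31-16 19-2z"/><path d="M510 221l-2 1 3 5-2 23-6 13-23 30-7 30-6 19-14 17-14 10 28 48 18 18 9 5 34-6 0-208-14-2z"/><path d="M50 440l-16 0-18 9 1 79 130-1 1-36-5-10-9-9-19-9-22-6z"/>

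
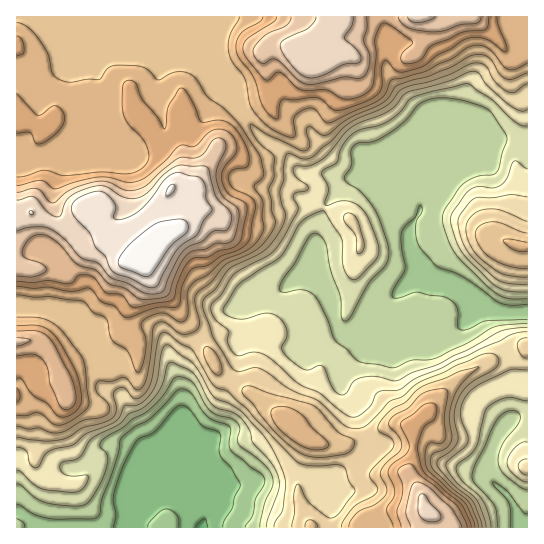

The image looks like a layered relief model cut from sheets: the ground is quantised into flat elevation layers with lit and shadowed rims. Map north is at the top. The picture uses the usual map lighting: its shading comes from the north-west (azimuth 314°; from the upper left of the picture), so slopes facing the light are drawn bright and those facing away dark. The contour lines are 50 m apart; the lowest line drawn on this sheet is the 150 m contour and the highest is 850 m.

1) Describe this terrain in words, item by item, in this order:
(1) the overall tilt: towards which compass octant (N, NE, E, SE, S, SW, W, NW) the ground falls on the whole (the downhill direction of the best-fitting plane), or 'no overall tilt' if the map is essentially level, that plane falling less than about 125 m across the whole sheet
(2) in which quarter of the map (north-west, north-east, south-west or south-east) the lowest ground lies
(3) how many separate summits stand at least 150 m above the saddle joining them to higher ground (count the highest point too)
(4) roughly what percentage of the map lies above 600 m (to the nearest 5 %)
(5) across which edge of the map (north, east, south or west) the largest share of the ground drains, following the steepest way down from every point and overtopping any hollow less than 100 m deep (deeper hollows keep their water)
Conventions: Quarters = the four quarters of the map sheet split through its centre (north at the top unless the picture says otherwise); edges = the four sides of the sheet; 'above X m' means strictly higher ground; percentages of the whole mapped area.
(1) Overall the map slopes down towards the south-east.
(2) The lowest ground is in the south-west quarter.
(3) Counting only tops that stand 150 m proud, the map has 5 summits.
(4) About 25 % of the map lies above 600 m.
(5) Drainage is mainly to the east: more ground falls towards that edge than towards any other.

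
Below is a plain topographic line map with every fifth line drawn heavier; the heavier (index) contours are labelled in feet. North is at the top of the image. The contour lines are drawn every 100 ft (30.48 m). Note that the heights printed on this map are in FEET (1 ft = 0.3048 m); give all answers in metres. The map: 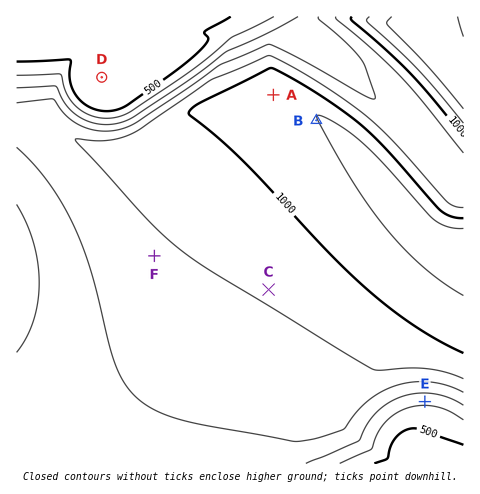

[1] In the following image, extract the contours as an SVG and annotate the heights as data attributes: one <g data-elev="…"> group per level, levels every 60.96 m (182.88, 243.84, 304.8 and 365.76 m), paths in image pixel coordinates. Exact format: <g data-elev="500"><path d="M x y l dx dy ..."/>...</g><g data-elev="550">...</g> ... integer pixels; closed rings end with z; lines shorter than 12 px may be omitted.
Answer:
<g data-elev="182.88"><path d="M340 463l31-14 6-15 7-10 10-10 12-6 14-3 15 1 14 5 14 9"/><path d="M274 17l-43 21-24 21-24 17-52 35-14 6-11 1-9-1-9-3-8-5-12-13-4-8-2-12-2-2-43 1"/></g><g data-elev="243.84"><path d="M17 147l14 14 14 17 23 37 12 24 9 27 21 82 8 22 6 12 7 10 9 9 12 8 17 7 24 7 105 18 20-3 25-9 13-17 12-12 15-9 15-6 16-3 17 0 16 3 16 7"/><path d="M318 17l2 3 24 21 17 19 13 32 1 7-10-3-64-37-32-15-49 21-82 56-19 9-20 1-18-5-15-10-13-17-36 4"/></g><g data-elev="304.8"><path d="M463 218l-12-2-11-6-55-62-30-28-41-29-41-23-4 1-67 33-8 4-5 6 1 4 27 21 27 25 83 89 40 39 25 19 24 18 23 14 24 12"/><path d="M352 17l-1 2 2 2 33 29 28 27 49 59"/></g><g data-elev="365.76"><path d="M392 17l-5 4 0 4 40 41 36 43"/></g>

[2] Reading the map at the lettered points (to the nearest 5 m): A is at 325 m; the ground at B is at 335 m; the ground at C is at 280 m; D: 130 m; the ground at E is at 190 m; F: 270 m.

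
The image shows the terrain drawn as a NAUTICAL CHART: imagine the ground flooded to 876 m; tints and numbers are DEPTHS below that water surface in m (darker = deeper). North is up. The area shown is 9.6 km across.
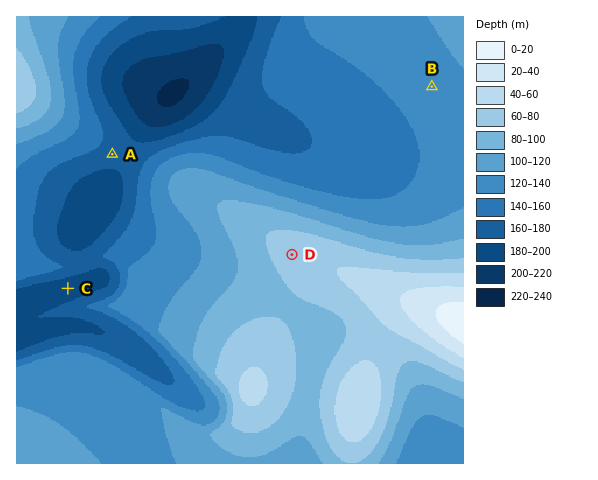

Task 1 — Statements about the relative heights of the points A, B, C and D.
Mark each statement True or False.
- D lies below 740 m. False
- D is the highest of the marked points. True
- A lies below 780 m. True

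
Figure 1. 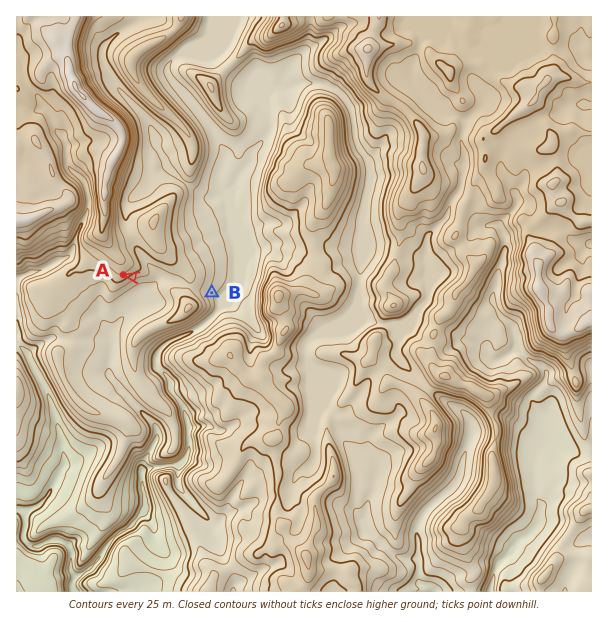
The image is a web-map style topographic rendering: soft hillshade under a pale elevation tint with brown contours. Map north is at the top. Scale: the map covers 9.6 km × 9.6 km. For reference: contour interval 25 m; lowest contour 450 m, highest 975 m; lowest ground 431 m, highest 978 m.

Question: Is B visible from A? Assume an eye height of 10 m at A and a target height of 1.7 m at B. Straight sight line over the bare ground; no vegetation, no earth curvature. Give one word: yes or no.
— no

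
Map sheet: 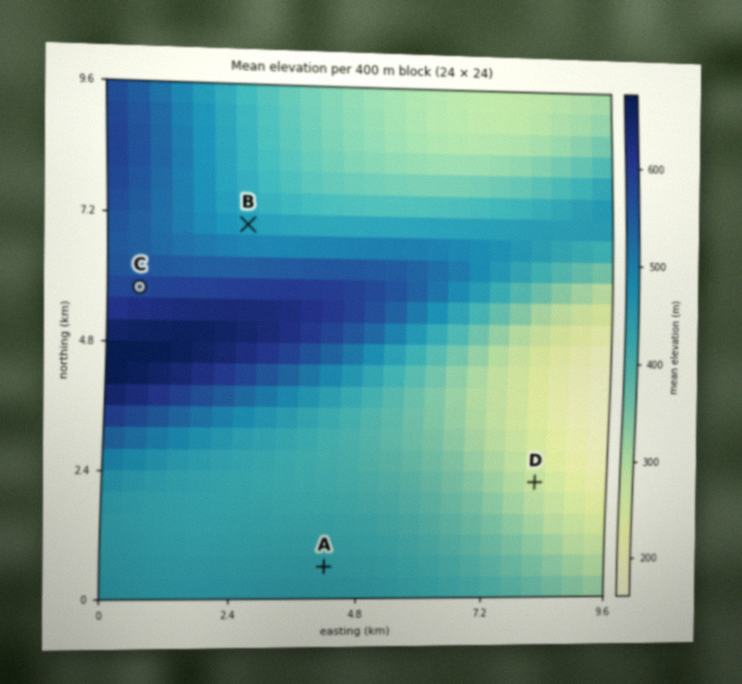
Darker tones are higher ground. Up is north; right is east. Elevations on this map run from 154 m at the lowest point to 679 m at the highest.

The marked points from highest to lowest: C B A D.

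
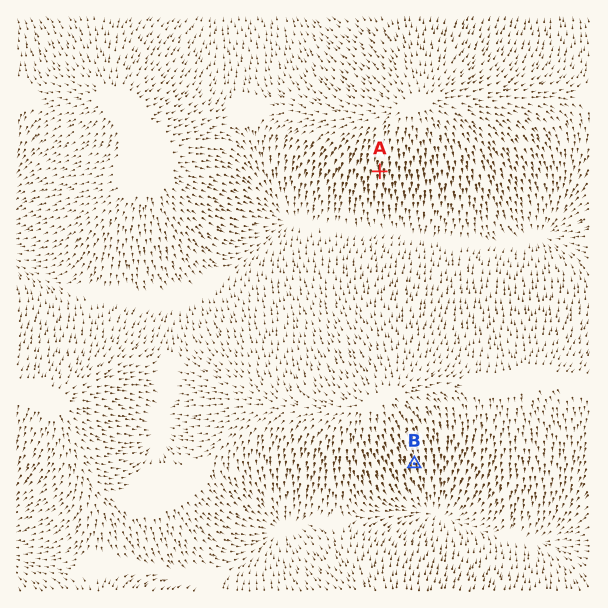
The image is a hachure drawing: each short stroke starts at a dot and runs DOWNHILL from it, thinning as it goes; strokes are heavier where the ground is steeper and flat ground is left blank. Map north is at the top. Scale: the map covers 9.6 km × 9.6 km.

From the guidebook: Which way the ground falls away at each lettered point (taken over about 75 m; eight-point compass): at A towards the S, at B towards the S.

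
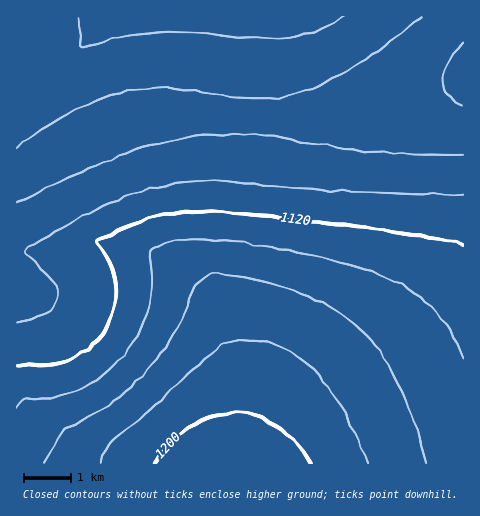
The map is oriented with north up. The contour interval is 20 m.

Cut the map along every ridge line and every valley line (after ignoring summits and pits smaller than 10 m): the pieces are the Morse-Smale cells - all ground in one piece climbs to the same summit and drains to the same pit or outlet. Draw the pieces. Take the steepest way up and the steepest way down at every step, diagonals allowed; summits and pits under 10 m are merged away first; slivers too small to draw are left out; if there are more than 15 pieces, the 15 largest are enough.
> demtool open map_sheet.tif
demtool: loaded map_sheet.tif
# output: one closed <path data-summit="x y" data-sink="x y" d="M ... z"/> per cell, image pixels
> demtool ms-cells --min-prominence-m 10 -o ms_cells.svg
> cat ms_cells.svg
<path data-summit="234 463" data-sink="463 75" d="M463 81l-71 23-65 12-64 2-47-4-43 0-33 5-28 8-28 11-67 38-1 287 447 1z"/><path data-summit="269 17" data-sink="463 75" d="M463 16l-446 0-1 159 10-3 58-34 28-11 28-8 33-5 43 0 47 4 64-2 65-12 71-23z"/>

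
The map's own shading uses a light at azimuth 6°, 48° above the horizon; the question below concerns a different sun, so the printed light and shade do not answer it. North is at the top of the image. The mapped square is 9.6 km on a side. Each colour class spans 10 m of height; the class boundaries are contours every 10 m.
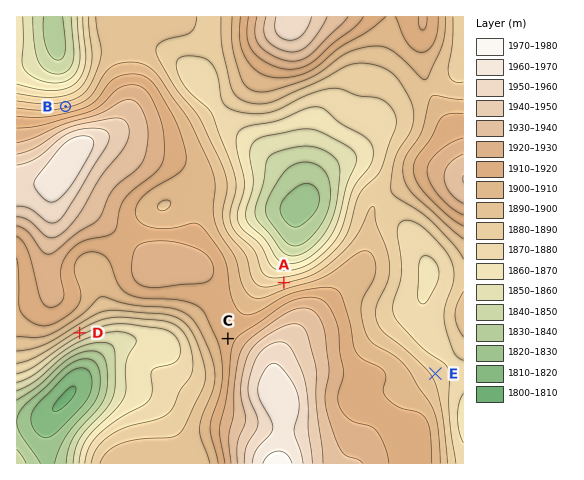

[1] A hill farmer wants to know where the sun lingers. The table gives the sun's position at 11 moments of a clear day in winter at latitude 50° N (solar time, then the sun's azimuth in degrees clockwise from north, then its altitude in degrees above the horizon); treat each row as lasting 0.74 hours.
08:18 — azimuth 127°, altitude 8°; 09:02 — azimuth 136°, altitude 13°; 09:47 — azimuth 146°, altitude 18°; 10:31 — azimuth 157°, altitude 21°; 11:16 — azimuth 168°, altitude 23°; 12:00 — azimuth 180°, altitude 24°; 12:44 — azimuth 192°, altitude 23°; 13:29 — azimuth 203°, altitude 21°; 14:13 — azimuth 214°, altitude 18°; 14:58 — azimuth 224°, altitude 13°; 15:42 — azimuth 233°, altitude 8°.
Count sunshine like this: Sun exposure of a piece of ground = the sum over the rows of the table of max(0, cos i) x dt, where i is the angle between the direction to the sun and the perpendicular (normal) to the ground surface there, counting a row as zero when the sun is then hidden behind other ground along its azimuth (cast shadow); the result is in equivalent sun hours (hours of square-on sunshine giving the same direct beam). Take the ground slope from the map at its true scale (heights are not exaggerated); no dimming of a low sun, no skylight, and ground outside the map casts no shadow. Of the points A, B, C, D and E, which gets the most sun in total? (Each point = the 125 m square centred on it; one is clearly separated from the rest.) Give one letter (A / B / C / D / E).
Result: D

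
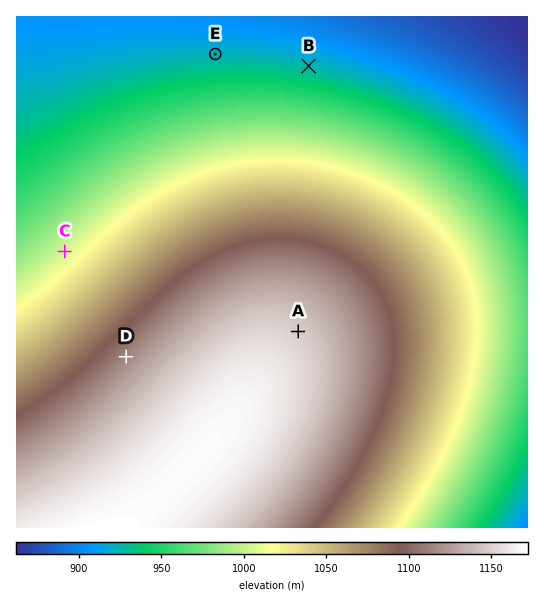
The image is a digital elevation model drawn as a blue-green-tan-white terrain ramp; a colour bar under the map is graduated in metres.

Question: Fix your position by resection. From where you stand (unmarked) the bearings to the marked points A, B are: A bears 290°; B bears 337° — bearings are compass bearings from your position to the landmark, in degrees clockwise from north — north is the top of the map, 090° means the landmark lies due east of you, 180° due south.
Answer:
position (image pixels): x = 444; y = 384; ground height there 1043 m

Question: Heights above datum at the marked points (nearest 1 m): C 1005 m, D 1113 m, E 923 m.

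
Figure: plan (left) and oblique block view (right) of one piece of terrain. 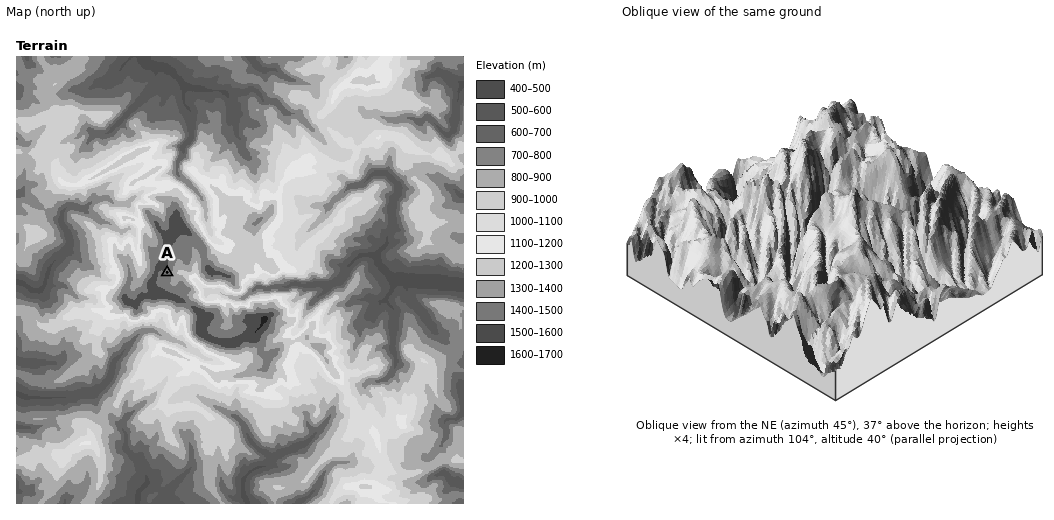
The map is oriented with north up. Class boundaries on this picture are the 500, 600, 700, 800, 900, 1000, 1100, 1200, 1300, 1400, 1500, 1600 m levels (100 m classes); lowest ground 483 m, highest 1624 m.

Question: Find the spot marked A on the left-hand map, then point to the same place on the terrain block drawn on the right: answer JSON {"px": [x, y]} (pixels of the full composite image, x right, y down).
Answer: {"px": [872, 144]}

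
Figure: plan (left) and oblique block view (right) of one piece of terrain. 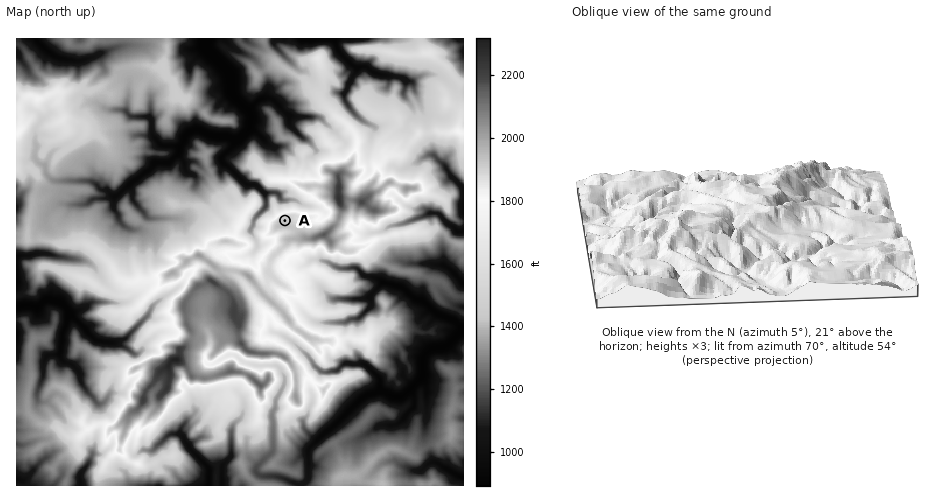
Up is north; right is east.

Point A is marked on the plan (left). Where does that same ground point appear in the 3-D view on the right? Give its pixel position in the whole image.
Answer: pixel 714 220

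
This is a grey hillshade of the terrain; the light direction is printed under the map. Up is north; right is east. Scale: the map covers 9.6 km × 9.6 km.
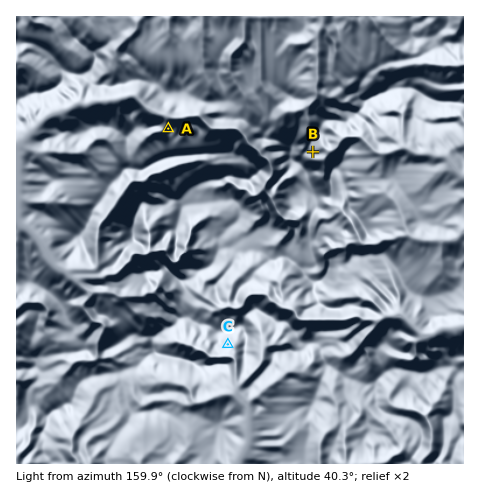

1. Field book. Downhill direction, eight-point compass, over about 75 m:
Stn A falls NW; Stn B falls E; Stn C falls SE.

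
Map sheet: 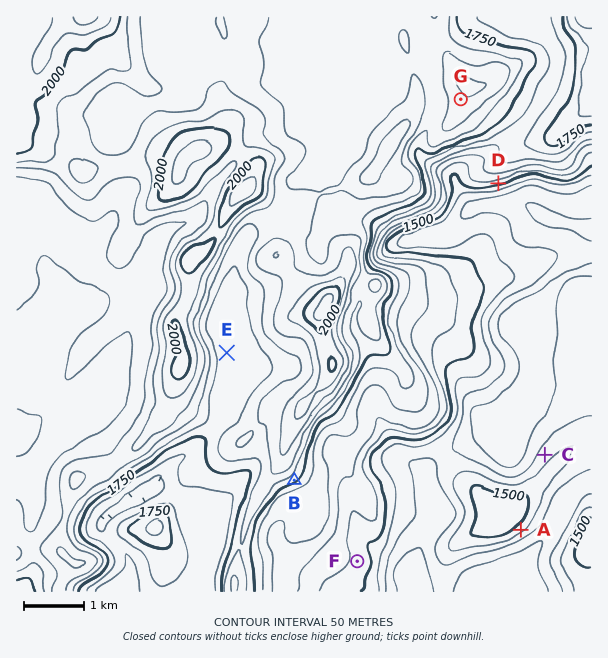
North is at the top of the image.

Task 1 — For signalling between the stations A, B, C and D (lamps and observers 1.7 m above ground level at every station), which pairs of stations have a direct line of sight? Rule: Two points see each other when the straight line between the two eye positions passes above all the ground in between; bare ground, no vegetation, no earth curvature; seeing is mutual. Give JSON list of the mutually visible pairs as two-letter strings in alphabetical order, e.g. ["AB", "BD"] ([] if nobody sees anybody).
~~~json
["BC", "CD"]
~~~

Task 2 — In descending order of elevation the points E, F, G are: G E F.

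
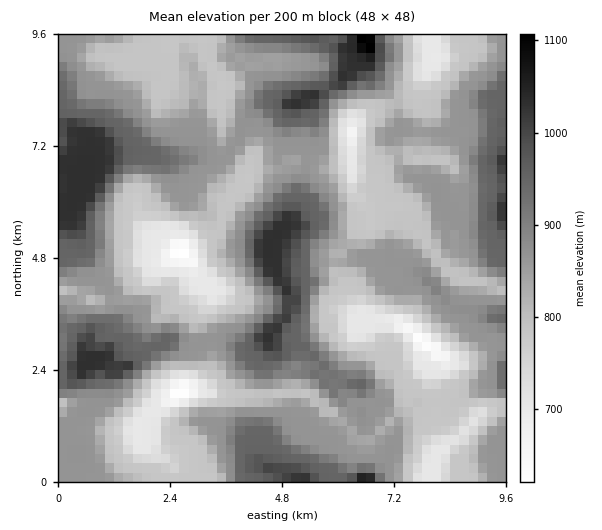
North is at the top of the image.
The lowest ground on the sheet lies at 620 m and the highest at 1115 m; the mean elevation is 855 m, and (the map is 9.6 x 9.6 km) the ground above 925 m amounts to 21.1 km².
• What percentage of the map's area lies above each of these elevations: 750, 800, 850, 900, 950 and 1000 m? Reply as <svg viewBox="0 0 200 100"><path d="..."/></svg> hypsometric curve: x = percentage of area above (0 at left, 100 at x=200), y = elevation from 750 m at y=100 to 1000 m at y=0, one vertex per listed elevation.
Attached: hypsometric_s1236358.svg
<svg viewBox="0 0 200 100"><path d="M181 100l-49-20-19-20-62-20-27-20-11-20"/></svg>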